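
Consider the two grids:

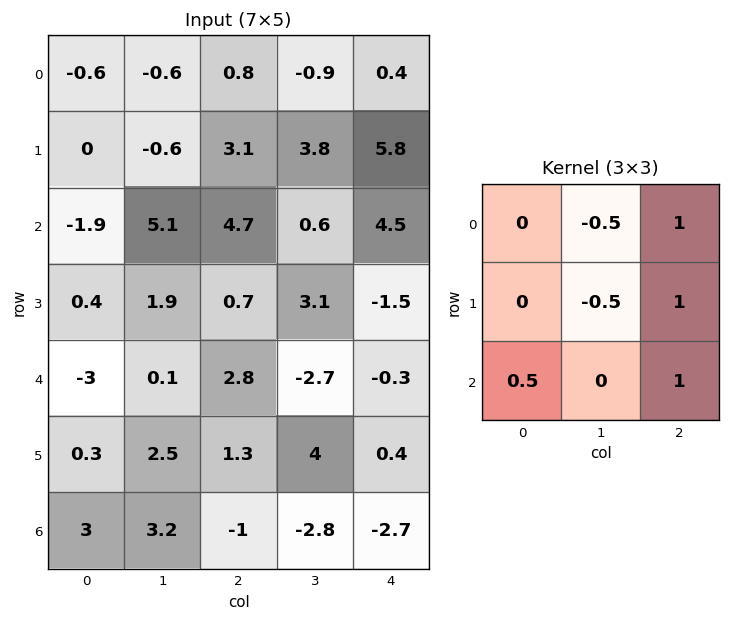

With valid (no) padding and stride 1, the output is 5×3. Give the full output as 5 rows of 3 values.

Output[0,0]: The receptive field on the input at this output position is [-0.6 -0.6 0.8 / 0 -0.6 3.1 / -1.9 5.1 4.7]. Elementwise product with the kernel and sum: -0.6·-0.5 + 0.8·1 + -0.6·-0.5 + 3.1·1 + -1.9·0.5 + 4.7·1.

8.25 4.1 11.6
6.45 4.55 6.95
3.2 -1.65 2.25
3.95 3.9 -0.95
3.3 -1.95 -3.75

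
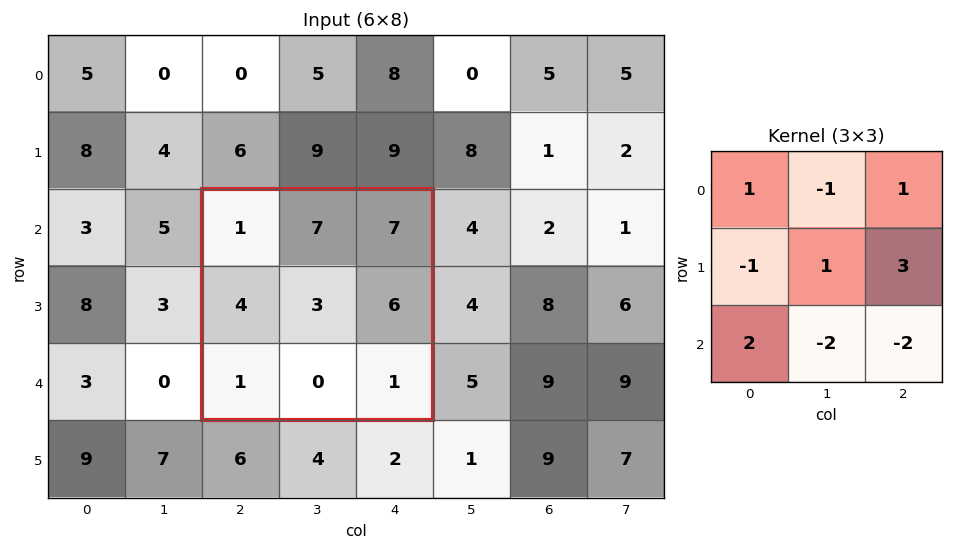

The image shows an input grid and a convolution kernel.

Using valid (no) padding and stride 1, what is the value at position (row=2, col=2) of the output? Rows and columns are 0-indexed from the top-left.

The receptive field on the input at this output position is [1 7 7 / 4 3 6 / 1 0 1]. Elementwise product with the kernel and sum: 1·1 + 7·-1 + 7·1 + 4·-1 + 3·1 + 6·3 + 1·2 + 0·-2 + 1·-2.

18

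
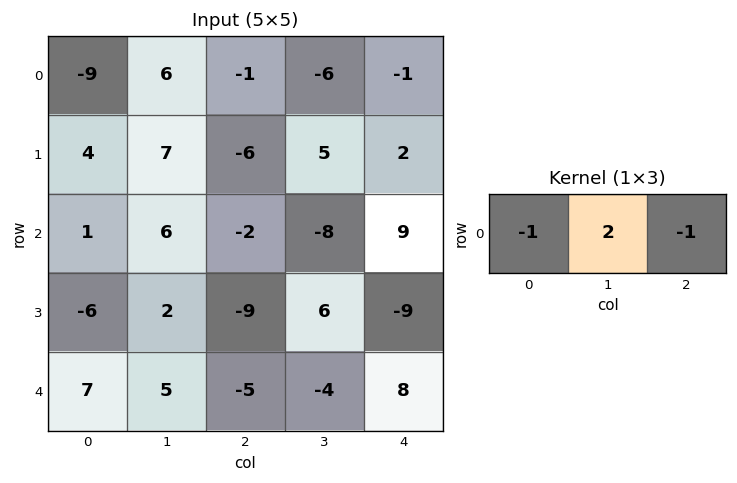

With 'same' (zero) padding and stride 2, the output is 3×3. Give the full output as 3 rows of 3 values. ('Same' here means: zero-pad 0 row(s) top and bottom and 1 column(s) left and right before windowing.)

-24 -2 4
-4 -2 26
9 -11 20

Output[0,0]: The receptive field on the zero-padded input at this output position is [0 -9 6]. Elementwise product with the kernel and sum: 0·-1 + -9·2 + 6·-1.
Output[0,1]: The receptive field on the zero-padded input at this output position is [6 -1 -6]. Elementwise product with the kernel and sum: 6·-1 + -1·2 + -6·-1.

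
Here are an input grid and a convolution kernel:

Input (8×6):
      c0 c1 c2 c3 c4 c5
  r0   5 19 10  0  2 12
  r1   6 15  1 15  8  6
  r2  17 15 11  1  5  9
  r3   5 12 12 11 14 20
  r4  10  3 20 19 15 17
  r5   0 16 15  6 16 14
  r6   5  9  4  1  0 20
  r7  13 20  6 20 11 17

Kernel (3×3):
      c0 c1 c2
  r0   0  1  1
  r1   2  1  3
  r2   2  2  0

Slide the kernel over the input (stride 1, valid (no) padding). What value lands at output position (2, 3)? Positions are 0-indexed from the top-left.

178

The receptive field on the input at this output position is [1 5 9 / 11 14 20 / 19 15 17]. Elementwise product with the kernel and sum: 5·1 + 9·1 + 11·2 + 14·1 + 20·3 + 19·2 + 15·2.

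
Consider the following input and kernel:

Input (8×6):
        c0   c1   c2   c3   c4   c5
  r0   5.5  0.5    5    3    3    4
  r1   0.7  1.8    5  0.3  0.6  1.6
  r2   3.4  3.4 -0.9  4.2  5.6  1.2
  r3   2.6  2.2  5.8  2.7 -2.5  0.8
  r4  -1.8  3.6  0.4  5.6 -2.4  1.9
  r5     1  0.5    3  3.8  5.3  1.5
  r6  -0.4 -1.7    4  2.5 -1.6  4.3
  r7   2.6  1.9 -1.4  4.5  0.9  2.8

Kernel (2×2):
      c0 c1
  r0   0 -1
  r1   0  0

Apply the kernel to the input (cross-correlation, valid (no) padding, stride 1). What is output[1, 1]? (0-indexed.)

The receptive field on the input at this output position is [1.8 5 / 3.4 -0.9]. Elementwise product with the kernel and sum: 5·-1.

-5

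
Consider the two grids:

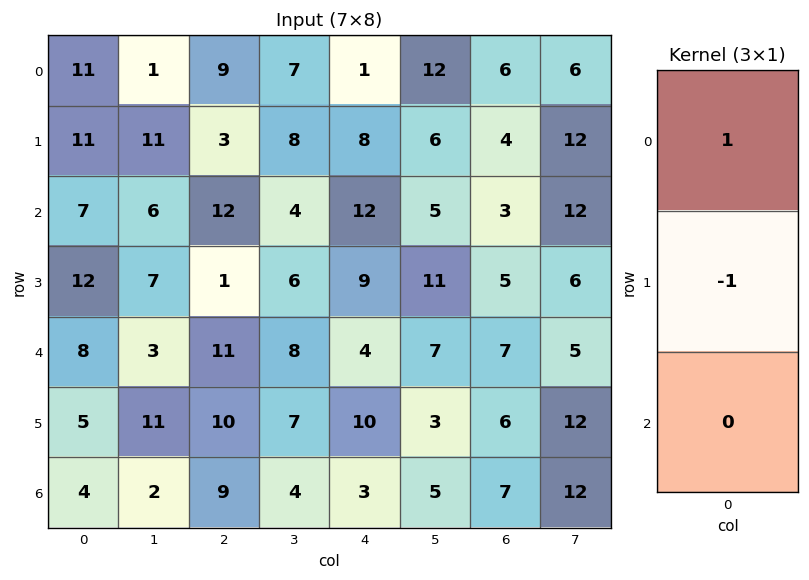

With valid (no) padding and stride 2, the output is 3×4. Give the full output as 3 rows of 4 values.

0 6 -7 2
-5 11 3 -2
3 1 -6 1

Output[0,0]: The receptive field on the input at this output position is [11 / 11 / 7]. Elementwise product with the kernel and sum: 11·1 + 11·-1.
Output[0,1]: The receptive field on the input at this output position is [9 / 3 / 12]. Elementwise product with the kernel and sum: 9·1 + 3·-1.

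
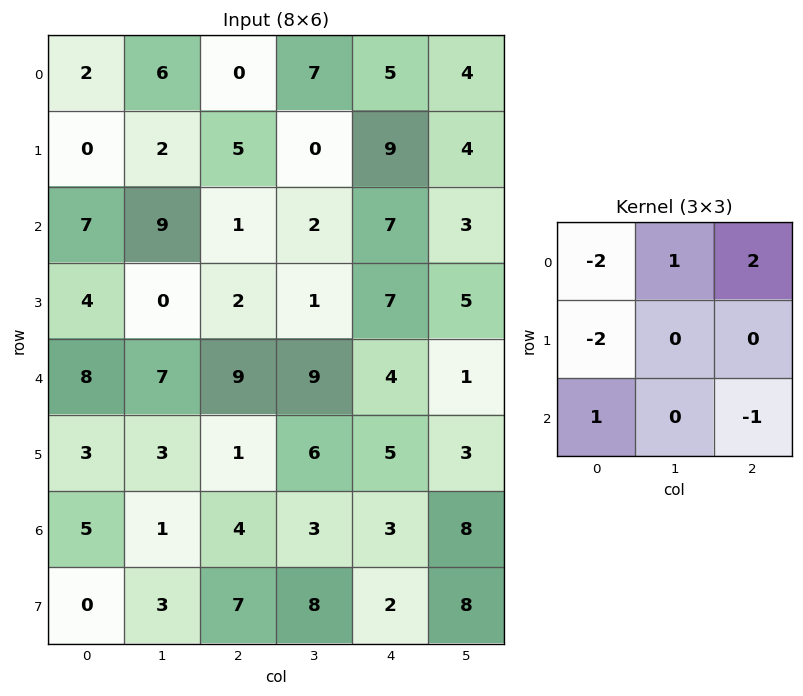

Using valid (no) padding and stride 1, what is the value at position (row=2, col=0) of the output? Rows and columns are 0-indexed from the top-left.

The receptive field on the input at this output position is [7 9 1 / 4 0 2 / 8 7 9]. Elementwise product with the kernel and sum: 7·-2 + 9·1 + 1·2 + 4·-2 + 8·1 + 9·-1.

-12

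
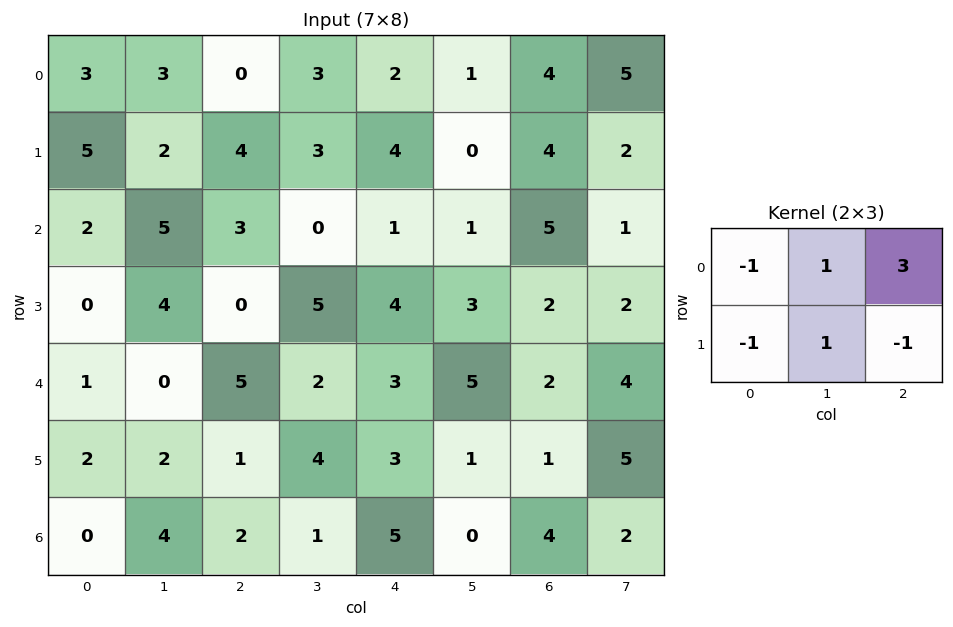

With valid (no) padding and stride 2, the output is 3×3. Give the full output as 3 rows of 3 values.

-7 4 3
16 1 12
13 6 5

Output[0,0]: The receptive field on the input at this output position is [3 3 0 / 5 2 4]. Elementwise product with the kernel and sum: 3·-1 + 3·1 + 0·3 + 5·-1 + 2·1 + 4·-1.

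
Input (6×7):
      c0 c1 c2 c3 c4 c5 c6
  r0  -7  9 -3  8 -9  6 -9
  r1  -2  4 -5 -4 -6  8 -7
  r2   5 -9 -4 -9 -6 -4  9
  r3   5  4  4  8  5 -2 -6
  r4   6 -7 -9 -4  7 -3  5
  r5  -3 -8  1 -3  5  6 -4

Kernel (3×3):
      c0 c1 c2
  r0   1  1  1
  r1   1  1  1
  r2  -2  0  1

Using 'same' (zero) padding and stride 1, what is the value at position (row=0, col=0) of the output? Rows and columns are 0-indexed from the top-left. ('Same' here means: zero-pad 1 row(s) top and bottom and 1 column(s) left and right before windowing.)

6

The receptive field on the zero-padded input at this output position is [0 0 0 / 0 -7 9 / 0 -2 4]. Elementwise product with the kernel and sum: 0·1 + 0·1 + 0·1 + 0·1 + -7·1 + 9·1 + 0·-2 + 4·1.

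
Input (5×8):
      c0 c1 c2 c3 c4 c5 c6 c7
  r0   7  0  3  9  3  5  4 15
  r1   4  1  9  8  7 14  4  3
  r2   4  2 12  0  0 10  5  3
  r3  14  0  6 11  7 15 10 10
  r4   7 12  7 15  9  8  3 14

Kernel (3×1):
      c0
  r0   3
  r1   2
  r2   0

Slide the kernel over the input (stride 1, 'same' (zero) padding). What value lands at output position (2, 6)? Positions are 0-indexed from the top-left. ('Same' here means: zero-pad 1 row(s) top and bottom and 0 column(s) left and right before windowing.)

22

The receptive field on the zero-padded input at this output position is [4 / 5 / 10]. Elementwise product with the kernel and sum: 4·3 + 5·2.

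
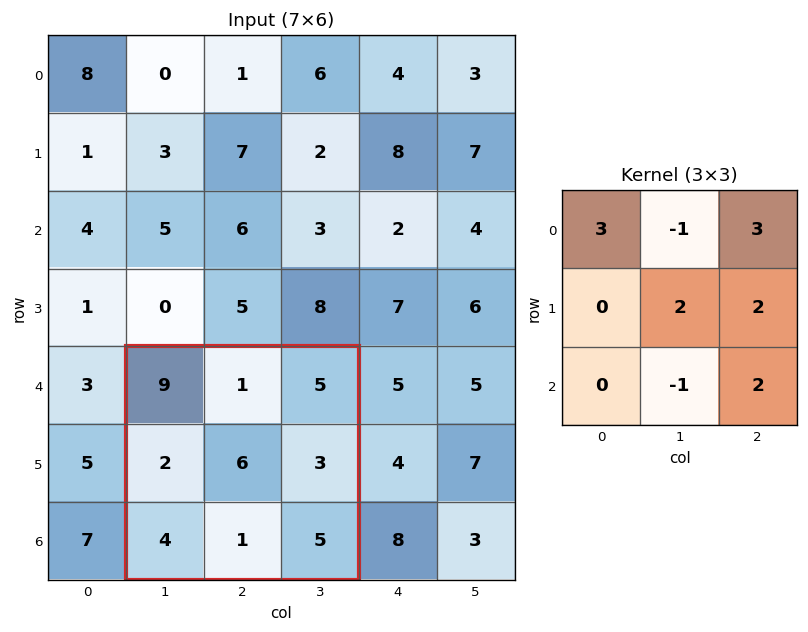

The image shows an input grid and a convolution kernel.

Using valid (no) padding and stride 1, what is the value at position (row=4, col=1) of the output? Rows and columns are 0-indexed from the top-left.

The receptive field on the input at this output position is [9 1 5 / 2 6 3 / 4 1 5]. Elementwise product with the kernel and sum: 9·3 + 1·-1 + 5·3 + 6·2 + 3·2 + 1·-1 + 5·2.

68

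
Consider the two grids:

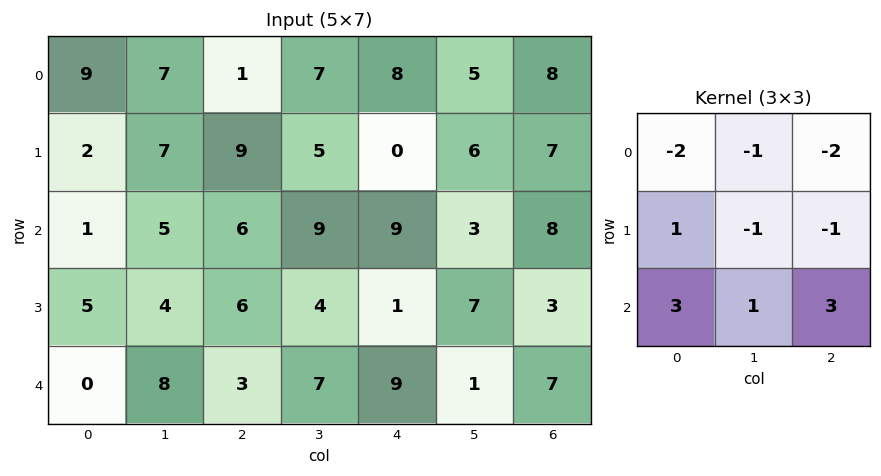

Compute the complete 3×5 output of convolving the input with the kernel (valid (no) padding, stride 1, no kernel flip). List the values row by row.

Output[0,0]: The receptive field on the input at this output position is [9 7 1 / 2 7 9 / 1 5 6]. Elementwise product with the kernel and sum: 9·-2 + 7·-1 + 1·-2 + 2·1 + 7·-1 + 9·-1 + 1·3 + 5·1 + 6·3.
Output[0,1]: The receptive field on the input at this output position is [7 1 7 / 7 9 5 / 5 6 9]. Elementwise product with the kernel and sum: 7·-2 + 1·-1 + 7·-2 + 7·1 + 9·-1 + 5·-1 + 5·3 + 6·1 + 9·3.

-15 12 33 12 4
-2 -13 -10 9 -3
-7 8 5 -4 3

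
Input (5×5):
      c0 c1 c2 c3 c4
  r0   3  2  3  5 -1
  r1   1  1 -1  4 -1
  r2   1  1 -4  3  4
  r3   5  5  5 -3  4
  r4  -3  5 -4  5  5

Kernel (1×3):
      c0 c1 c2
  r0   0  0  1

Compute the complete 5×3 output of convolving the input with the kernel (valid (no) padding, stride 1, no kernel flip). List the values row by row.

Output[0,0]: The receptive field on the input at this output position is [3 2 3]. Elementwise product with the kernel and sum: 3·1.

3 5 -1
-1 4 -1
-4 3 4
5 -3 4
-4 5 5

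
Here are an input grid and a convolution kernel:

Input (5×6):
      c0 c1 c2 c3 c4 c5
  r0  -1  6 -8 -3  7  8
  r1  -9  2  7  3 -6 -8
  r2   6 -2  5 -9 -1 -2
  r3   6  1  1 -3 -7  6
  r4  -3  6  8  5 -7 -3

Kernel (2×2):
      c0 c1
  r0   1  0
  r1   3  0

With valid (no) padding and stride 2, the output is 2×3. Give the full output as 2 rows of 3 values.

Output[0,0]: The receptive field on the input at this output position is [-1 6 / -9 2]. Elementwise product with the kernel and sum: -1·1 + -9·3.

-28 13 -11
24 8 -22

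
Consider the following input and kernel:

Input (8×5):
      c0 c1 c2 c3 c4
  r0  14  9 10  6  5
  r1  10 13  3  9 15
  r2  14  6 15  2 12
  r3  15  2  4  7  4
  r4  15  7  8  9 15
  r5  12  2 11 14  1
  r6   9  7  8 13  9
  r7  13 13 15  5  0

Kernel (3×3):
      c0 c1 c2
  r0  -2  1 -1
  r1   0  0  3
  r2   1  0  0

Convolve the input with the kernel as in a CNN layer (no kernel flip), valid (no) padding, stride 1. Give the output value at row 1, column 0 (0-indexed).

The receptive field on the input at this output position is [10 13 3 / 14 6 15 / 15 2 4]. Elementwise product with the kernel and sum: 10·-2 + 13·1 + 3·-1 + 15·3 + 15·1.

50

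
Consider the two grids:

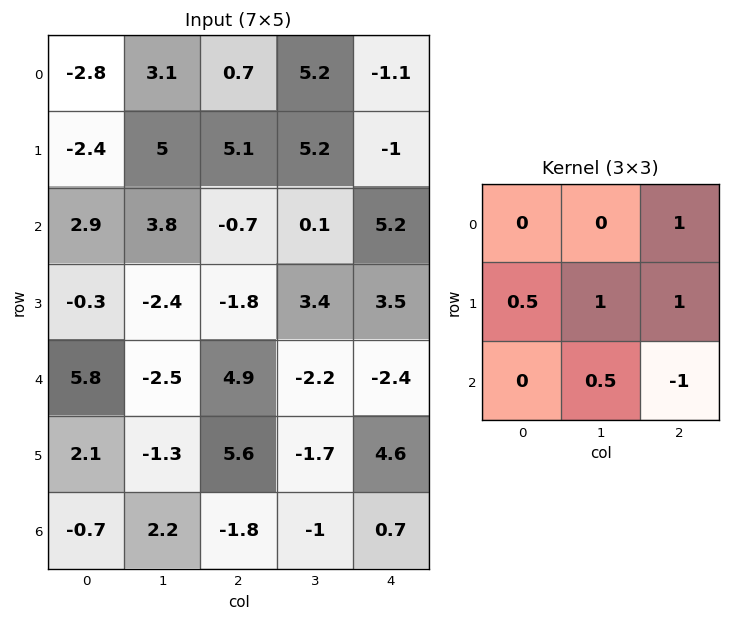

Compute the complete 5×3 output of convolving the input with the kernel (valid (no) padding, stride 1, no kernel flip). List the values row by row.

12.2 17.55 0.5
10.25 2.2 2.15
-11.2 5.15 12.5
-2.75 9.35 -4.1
13.15 1.15 2.1

Output[0,0]: The receptive field on the input at this output position is [-2.8 3.1 0.7 / -2.4 5 5.1 / 2.9 3.8 -0.7]. Elementwise product with the kernel and sum: 0.7·1 + -2.4·0.5 + 5·1 + 5.1·1 + 3.8·0.5 + -0.7·-1.
Output[0,1]: The receptive field on the input at this output position is [3.1 0.7 5.2 / 5 5.1 5.2 / 3.8 -0.7 0.1]. Elementwise product with the kernel and sum: 5.2·1 + 5·0.5 + 5.1·1 + 5.2·1 + -0.7·0.5 + 0.1·-1.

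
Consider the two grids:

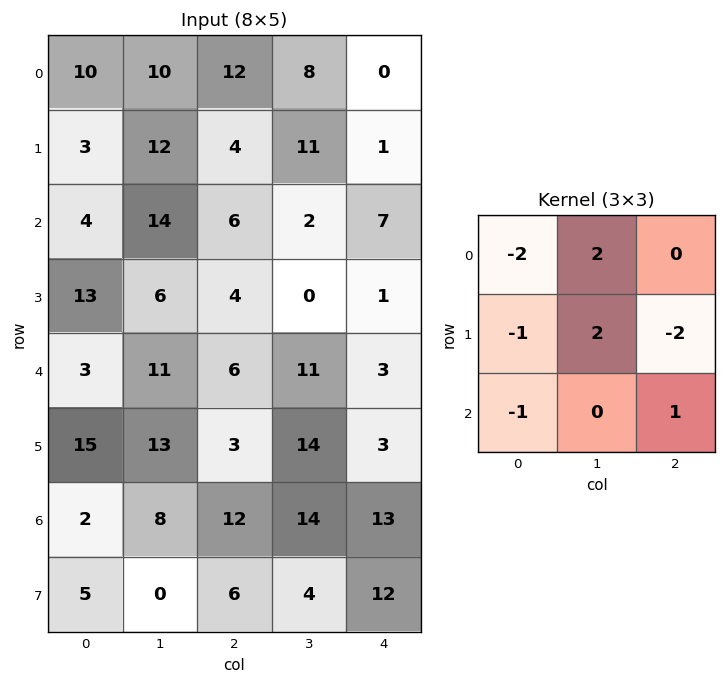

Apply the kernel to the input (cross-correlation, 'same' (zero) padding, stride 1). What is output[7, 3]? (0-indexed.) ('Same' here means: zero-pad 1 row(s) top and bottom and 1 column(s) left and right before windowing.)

-18

The receptive field on the zero-padded input at this output position is [12 14 13 / 6 4 12 / 0 0 0]. Elementwise product with the kernel and sum: 12·-2 + 14·2 + 6·-1 + 4·2 + 12·-2 + 0·-1 + 0·1.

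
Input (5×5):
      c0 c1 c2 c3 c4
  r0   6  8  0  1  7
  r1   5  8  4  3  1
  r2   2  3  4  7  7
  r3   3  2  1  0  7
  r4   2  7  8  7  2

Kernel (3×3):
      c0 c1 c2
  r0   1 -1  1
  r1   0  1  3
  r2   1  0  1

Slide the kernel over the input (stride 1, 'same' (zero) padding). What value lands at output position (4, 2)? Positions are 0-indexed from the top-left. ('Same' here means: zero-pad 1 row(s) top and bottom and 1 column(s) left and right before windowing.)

The receptive field on the zero-padded input at this output position is [2 1 0 / 7 8 7 / 0 0 0]. Elementwise product with the kernel and sum: 2·1 + 1·-1 + 0·1 + 8·1 + 7·3 + 0·1 + 0·1.

30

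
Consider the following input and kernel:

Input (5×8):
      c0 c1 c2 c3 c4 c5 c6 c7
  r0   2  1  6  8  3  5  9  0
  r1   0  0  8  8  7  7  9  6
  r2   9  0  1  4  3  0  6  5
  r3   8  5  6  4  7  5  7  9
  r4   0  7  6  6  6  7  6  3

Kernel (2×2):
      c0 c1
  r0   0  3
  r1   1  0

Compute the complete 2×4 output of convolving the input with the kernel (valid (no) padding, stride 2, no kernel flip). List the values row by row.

Output[0,0]: The receptive field on the input at this output position is [2 1 / 0 0]. Elementwise product with the kernel and sum: 1·3 + 0·1.

3 32 22 9
8 18 7 22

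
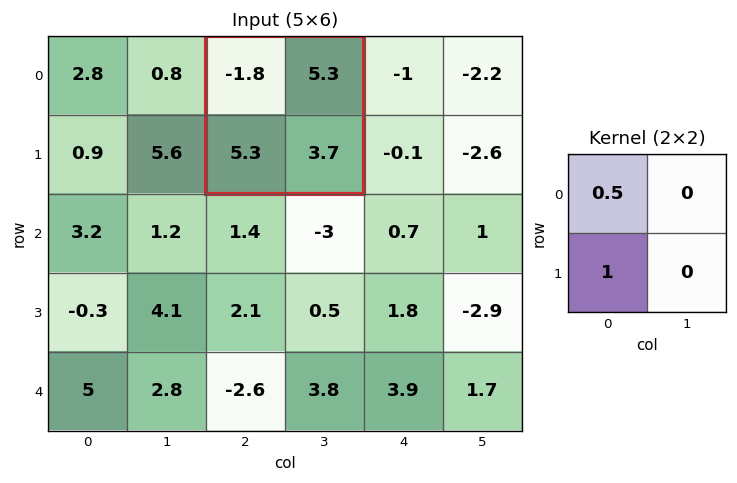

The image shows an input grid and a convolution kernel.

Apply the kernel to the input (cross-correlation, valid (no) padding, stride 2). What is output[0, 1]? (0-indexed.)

4.4

The receptive field on the input at this output position is [-1.8 5.3 / 5.3 3.7]. Elementwise product with the kernel and sum: -1.8·0.5 + 5.3·1.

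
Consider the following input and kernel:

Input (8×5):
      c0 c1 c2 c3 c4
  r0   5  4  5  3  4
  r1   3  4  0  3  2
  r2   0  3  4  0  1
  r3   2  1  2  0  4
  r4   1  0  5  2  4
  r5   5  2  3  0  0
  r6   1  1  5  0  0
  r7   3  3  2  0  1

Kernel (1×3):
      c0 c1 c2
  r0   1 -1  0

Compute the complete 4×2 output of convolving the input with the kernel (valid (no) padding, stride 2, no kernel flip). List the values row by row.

1 2
-3 4
1 3
0 5

Output[0,0]: The receptive field on the input at this output position is [5 4 5]. Elementwise product with the kernel and sum: 5·1 + 4·-1.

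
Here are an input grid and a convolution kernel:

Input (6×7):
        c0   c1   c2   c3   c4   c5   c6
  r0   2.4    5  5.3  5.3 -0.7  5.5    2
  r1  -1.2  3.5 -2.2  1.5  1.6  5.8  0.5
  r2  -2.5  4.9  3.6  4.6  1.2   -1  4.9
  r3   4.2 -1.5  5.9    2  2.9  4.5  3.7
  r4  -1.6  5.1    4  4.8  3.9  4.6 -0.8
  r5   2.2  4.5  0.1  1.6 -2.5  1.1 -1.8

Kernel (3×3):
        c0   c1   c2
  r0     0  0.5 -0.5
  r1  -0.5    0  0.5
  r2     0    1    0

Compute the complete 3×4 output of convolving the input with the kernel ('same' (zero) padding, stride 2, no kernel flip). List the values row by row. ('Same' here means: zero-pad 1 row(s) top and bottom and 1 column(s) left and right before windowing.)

Output[0,0]: The receptive field on the zero-padded input at this output position is [0 0 0 / 0 2.4 5 / 0 -1.2 3.5]. Elementwise product with the kernel and sum: 0·0.5 + 0·-0.5 + 0·-0.5 + 5·0.5 + -1.2·1.

1.3 -2.05 1.7 -2.25
4.3 3.9 -2 4.45
7.6 1.9 -3.4 -2.25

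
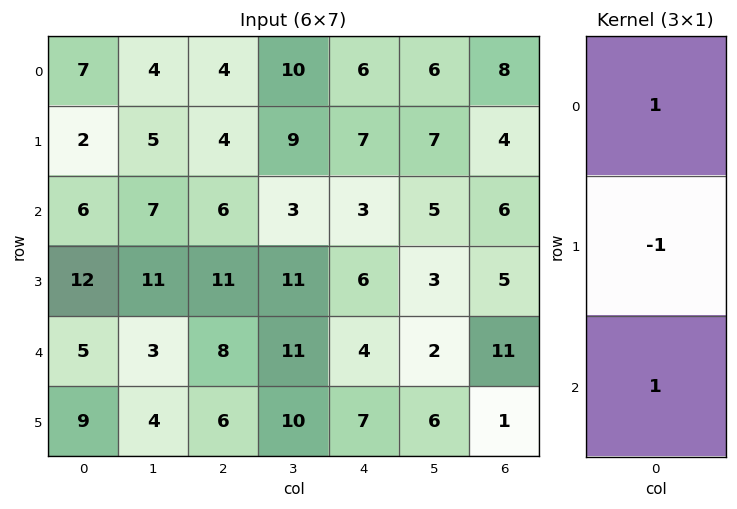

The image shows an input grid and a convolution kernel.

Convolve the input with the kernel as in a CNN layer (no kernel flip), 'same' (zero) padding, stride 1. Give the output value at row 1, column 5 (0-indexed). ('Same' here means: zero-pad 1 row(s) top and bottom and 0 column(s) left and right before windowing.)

4

The receptive field on the zero-padded input at this output position is [6 / 7 / 5]. Elementwise product with the kernel and sum: 6·1 + 7·-1 + 5·1.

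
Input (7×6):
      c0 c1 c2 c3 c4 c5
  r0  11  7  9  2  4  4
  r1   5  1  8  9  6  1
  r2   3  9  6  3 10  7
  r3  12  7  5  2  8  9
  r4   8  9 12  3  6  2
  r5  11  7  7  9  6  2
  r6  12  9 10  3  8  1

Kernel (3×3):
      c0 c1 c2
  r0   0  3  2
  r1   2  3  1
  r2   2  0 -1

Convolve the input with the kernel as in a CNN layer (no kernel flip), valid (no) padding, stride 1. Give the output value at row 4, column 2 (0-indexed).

The receptive field on the input at this output position is [12 3 6 / 7 9 6 / 10 3 8]. Elementwise product with the kernel and sum: 3·3 + 6·2 + 7·2 + 9·3 + 6·1 + 10·2 + 8·-1.

80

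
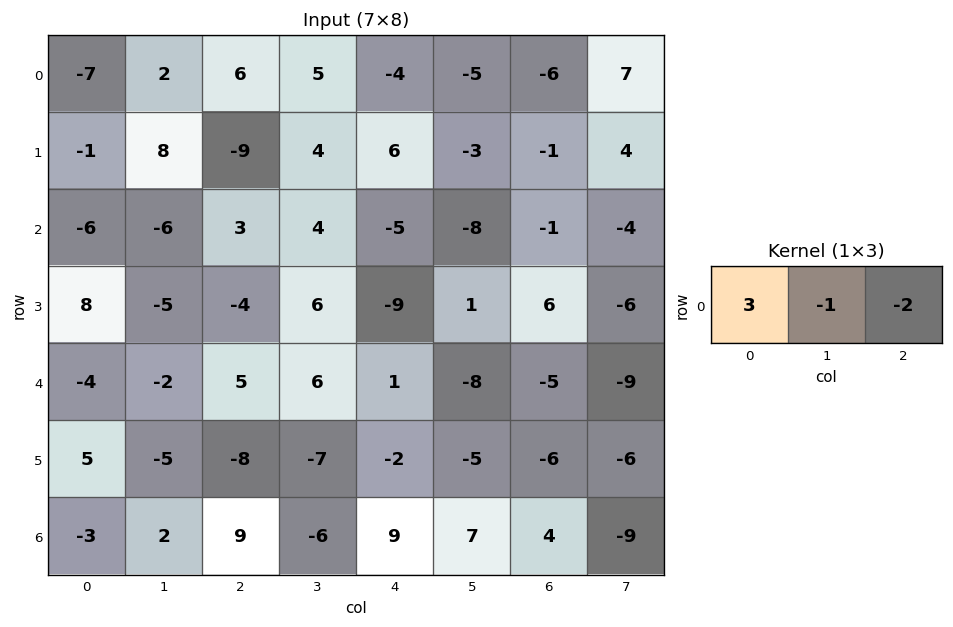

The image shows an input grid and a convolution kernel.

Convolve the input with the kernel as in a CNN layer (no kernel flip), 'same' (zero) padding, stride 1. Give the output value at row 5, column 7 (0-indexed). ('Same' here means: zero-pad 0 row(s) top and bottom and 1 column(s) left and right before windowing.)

The receptive field on the zero-padded input at this output position is [-6 -6 0]. Elementwise product with the kernel and sum: -6·3 + -6·-1 + 0·-2.

-12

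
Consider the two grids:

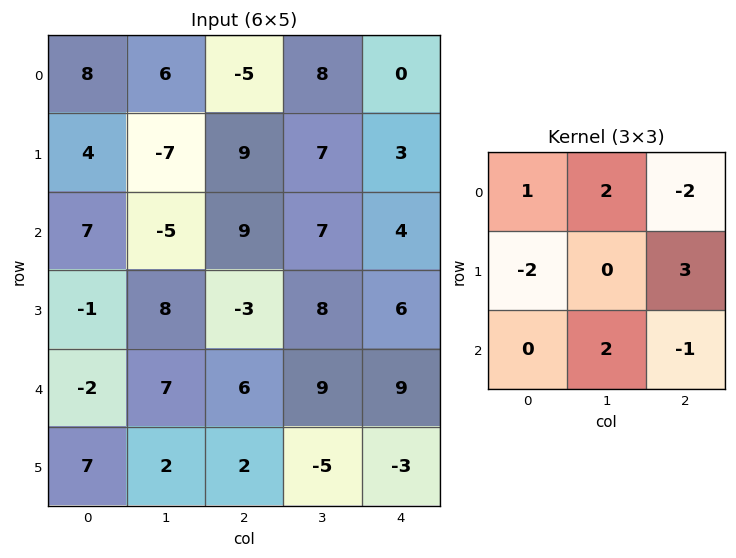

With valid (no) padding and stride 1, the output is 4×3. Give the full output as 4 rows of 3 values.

Output[0,0]: The receptive field on the input at this output position is [8 6 -5 / 4 -7 9 / 7 -5 9]. Elementwise product with the kernel and sum: 8·1 + 6·2 + -5·-2 + 4·-2 + 9·3 + -5·2 + 9·-1.

30 26 12
4 14 21
-20 10 48
45 8 9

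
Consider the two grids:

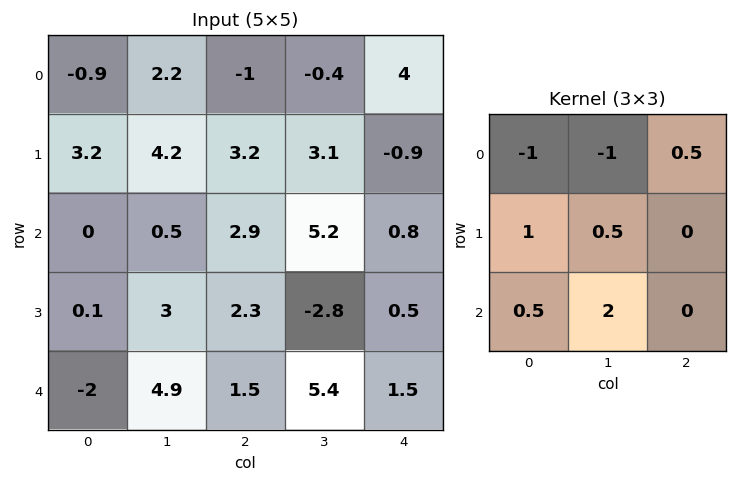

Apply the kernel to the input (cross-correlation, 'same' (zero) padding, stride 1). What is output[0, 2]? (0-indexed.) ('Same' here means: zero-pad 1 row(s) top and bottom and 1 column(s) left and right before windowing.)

10.2

The receptive field on the zero-padded input at this output position is [0 0 0 / 2.2 -1 -0.4 / 4.2 3.2 3.1]. Elementwise product with the kernel and sum: 0·-1 + 0·-1 + 0·0.5 + 2.2·1 + -1·0.5 + 4.2·0.5 + 3.2·2.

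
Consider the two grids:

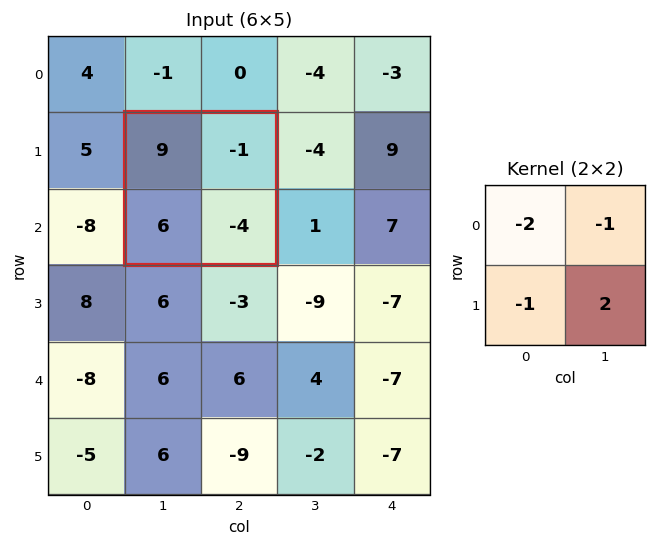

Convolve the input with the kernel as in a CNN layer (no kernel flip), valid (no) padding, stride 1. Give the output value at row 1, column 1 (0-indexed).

-31

The receptive field on the input at this output position is [9 -1 / 6 -4]. Elementwise product with the kernel and sum: 9·-2 + -1·-1 + 6·-1 + -4·2.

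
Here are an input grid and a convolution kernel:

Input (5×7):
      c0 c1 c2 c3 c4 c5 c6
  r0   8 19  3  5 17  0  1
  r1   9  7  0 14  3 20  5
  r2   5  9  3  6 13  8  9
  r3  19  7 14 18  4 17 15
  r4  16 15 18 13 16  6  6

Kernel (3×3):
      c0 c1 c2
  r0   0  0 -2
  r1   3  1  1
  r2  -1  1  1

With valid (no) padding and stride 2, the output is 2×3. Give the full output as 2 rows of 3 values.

35 -1 36
89 49 22

Output[0,0]: The receptive field on the input at this output position is [8 19 3 / 9 7 0 / 5 9 3]. Elementwise product with the kernel and sum: 3·-2 + 9·3 + 7·1 + 0·1 + 5·-1 + 9·1 + 3·1.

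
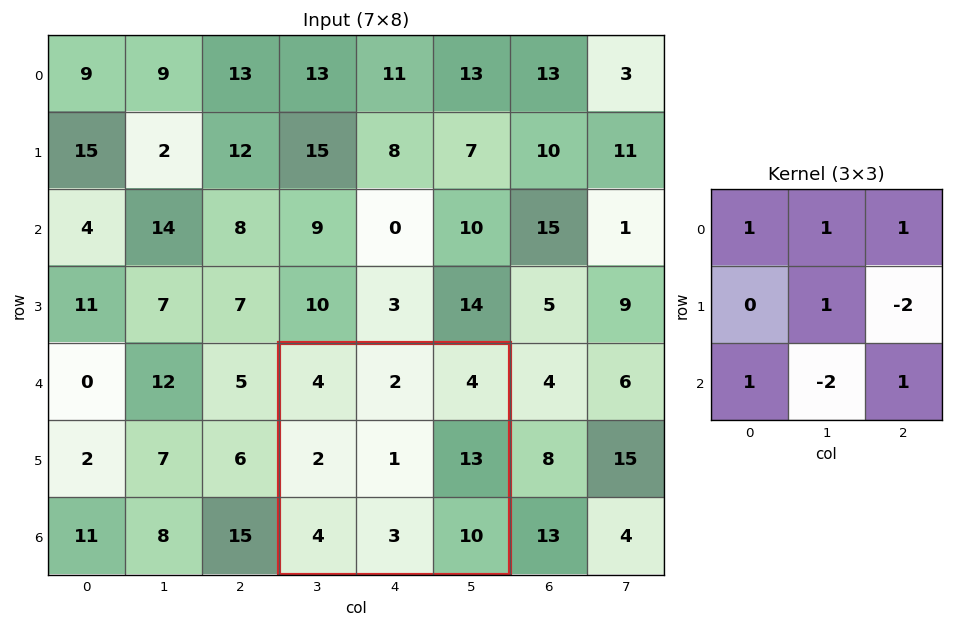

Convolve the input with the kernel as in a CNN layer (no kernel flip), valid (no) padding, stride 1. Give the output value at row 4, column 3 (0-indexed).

-7

The receptive field on the input at this output position is [4 2 4 / 2 1 13 / 4 3 10]. Elementwise product with the kernel and sum: 4·1 + 2·1 + 4·1 + 1·1 + 13·-2 + 4·1 + 3·-2 + 10·1.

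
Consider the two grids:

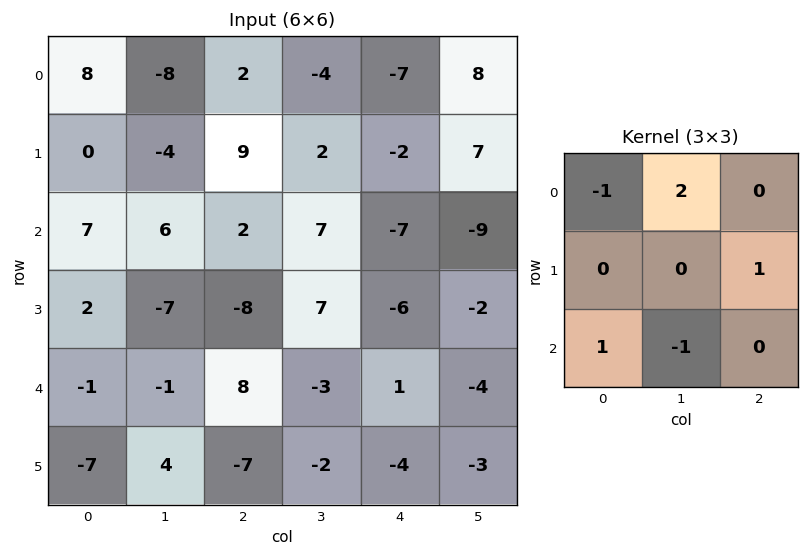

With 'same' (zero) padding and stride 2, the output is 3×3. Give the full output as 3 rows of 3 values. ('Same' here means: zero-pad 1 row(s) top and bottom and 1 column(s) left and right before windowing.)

-8 -17 12
4 30 -2
10 -1 -21

Output[0,0]: The receptive field on the zero-padded input at this output position is [0 0 0 / 0 8 -8 / 0 0 -4]. Elementwise product with the kernel and sum: 0·-1 + 0·2 + -8·1 + 0·1 + 0·-1.
Output[0,1]: The receptive field on the zero-padded input at this output position is [0 0 0 / -8 2 -4 / -4 9 2]. Elementwise product with the kernel and sum: 0·-1 + 0·2 + -4·1 + -4·1 + 9·-1.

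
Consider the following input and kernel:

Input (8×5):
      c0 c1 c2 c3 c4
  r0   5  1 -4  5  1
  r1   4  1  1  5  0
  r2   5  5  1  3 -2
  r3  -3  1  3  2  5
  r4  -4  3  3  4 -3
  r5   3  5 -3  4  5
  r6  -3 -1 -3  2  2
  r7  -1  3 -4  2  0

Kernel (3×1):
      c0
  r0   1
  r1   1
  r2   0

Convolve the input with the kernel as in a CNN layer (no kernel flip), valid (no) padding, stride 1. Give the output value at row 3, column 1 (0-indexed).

The receptive field on the input at this output position is [1 / 3 / 5]. Elementwise product with the kernel and sum: 1·1 + 3·1.

4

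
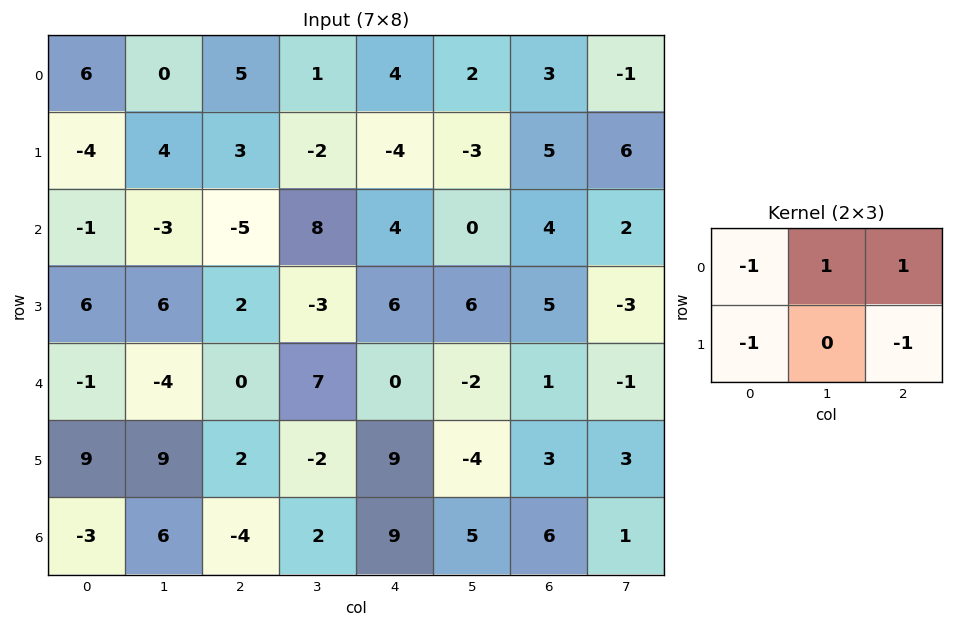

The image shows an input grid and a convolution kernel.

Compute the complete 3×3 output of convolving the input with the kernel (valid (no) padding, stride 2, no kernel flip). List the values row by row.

Output[0,0]: The receptive field on the input at this output position is [6 0 5 / -4 4 3]. Elementwise product with the kernel and sum: 6·-1 + 0·1 + 5·1 + -4·-1 + 3·-1.

0 1 0
-15 9 -11
-14 -4 -13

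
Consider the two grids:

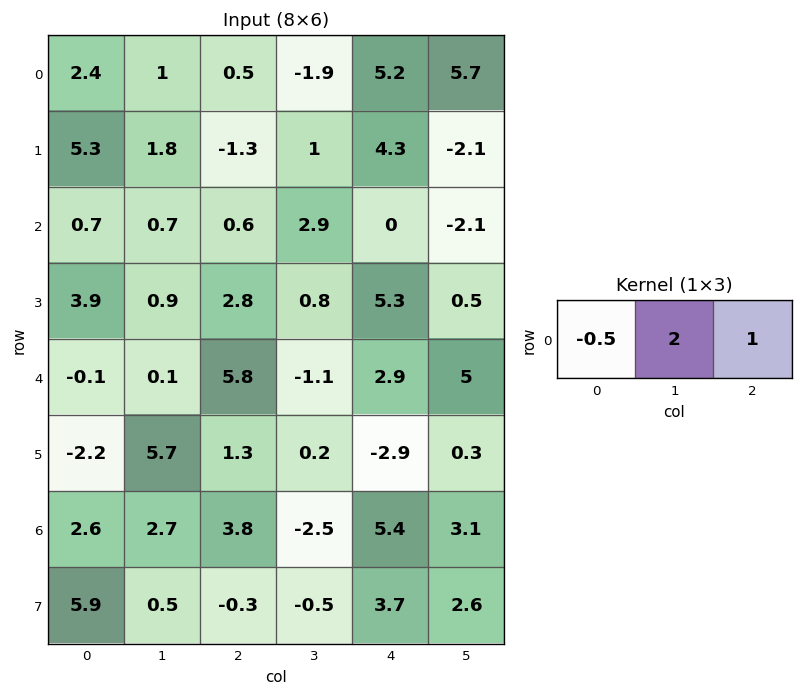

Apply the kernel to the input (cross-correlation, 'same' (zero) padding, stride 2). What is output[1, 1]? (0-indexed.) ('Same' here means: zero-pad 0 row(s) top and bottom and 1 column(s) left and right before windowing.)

The receptive field on the zero-padded input at this output position is [0.7 0.6 2.9]. Elementwise product with the kernel and sum: 0.7·-0.5 + 0.6·2 + 2.9·1.

3.75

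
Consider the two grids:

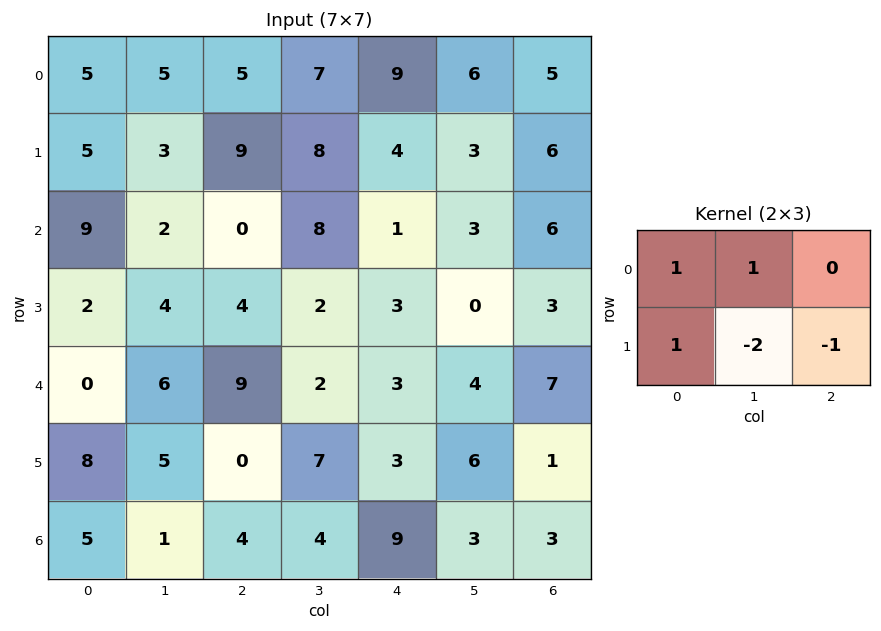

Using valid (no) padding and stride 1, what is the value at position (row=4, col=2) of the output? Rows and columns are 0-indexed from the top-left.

The receptive field on the input at this output position is [9 2 3 / 0 7 3]. Elementwise product with the kernel and sum: 9·1 + 2·1 + 0·1 + 7·-2 + 3·-1.

-6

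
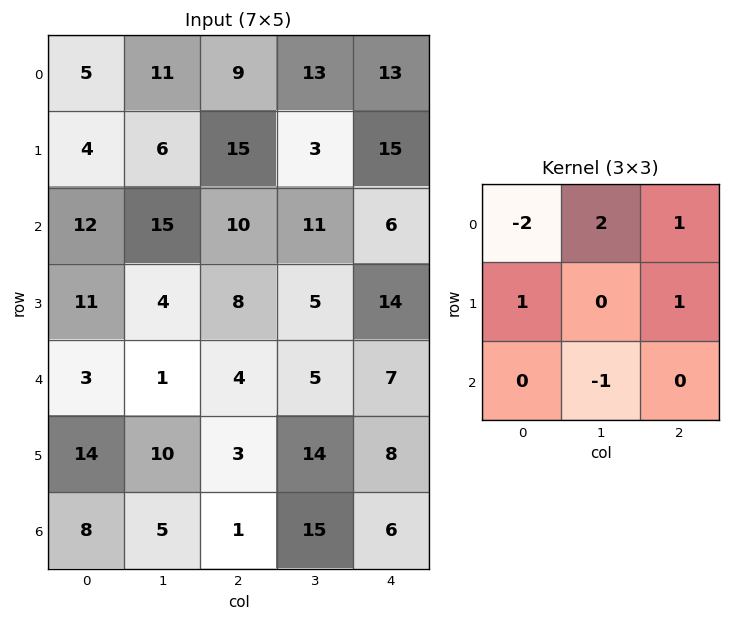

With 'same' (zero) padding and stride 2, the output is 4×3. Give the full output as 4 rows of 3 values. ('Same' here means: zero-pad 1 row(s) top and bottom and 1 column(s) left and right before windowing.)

Output[0,0]: The receptive field on the zero-padded input at this output position is [0 0 0 / 0 5 11 / 0 4 6]. Elementwise product with the kernel and sum: 0·-2 + 0·2 + 0·1 + 0·1 + 11·1 + 4·-1.

7 9 -2
18 39 21
13 16 15
43 20 3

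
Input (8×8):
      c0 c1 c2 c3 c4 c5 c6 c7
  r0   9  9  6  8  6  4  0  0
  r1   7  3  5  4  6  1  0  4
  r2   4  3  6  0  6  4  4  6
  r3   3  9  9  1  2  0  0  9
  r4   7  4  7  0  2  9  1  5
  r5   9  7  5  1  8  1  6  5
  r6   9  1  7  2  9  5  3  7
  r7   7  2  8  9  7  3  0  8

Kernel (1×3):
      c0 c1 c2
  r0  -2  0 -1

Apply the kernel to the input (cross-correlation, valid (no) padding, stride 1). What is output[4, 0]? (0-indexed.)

The receptive field on the input at this output position is [7 4 7]. Elementwise product with the kernel and sum: 7·-2 + 7·-1.

-21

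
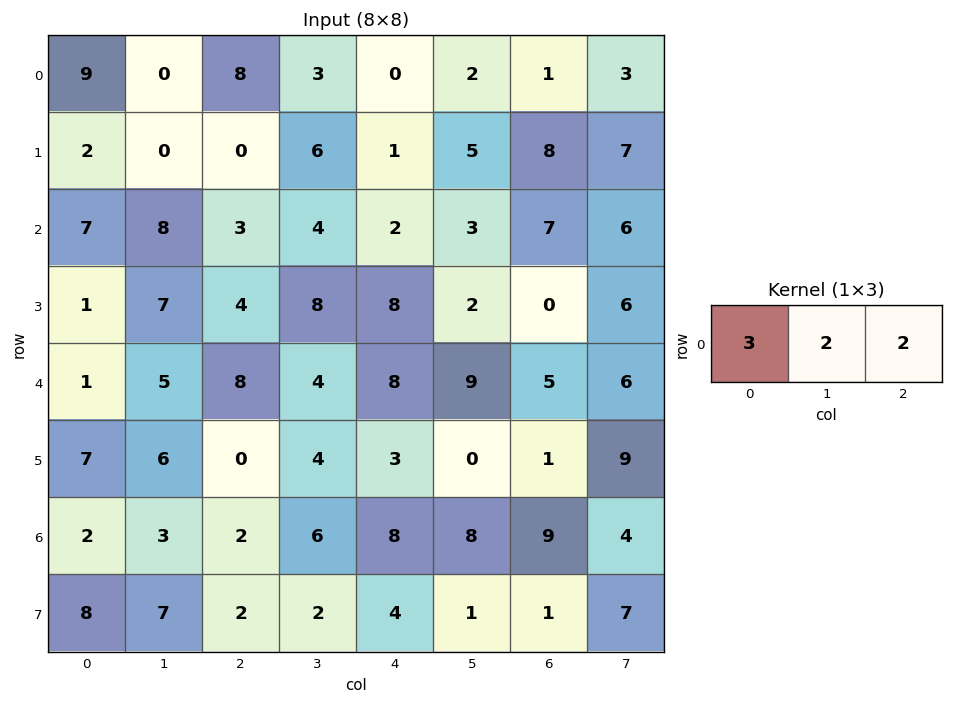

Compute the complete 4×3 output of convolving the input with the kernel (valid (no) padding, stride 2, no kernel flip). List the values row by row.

Output[0,0]: The receptive field on the input at this output position is [9 0 8]. Elementwise product with the kernel and sum: 9·3 + 0·2 + 8·2.

43 30 6
43 21 26
29 48 52
16 34 58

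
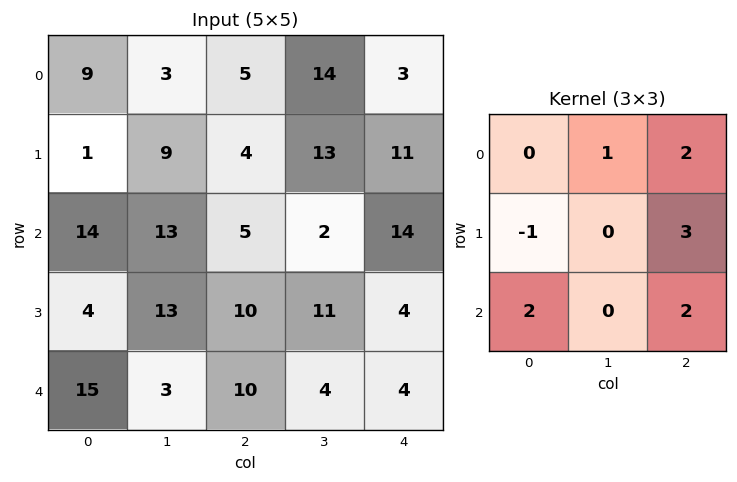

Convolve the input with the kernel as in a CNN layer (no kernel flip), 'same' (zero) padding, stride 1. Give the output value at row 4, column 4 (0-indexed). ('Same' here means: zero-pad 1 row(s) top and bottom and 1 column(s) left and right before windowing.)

The receptive field on the zero-padded input at this output position is [11 4 0 / 4 4 0 / 0 0 0]. Elementwise product with the kernel and sum: 4·1 + 0·2 + 4·-1 + 0·3 + 0·2 + 0·2.

0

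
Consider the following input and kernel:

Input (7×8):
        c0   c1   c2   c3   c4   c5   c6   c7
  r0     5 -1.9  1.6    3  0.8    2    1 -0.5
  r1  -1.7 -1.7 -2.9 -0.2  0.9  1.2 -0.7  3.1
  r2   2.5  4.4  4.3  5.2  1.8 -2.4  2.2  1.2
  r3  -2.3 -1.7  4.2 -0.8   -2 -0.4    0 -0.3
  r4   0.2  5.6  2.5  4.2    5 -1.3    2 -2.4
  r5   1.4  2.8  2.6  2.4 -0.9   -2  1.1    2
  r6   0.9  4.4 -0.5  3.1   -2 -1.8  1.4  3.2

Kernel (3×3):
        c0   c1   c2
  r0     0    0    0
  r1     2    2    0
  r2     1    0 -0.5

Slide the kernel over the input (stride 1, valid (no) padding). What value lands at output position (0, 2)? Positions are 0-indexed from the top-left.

The receptive field on the input at this output position is [1.6 3 0.8 / -2.9 -0.2 0.9 / 4.3 5.2 1.8]. Elementwise product with the kernel and sum: -2.9·2 + -0.2·2 + 4.3·1 + 1.8·-0.5.

-2.8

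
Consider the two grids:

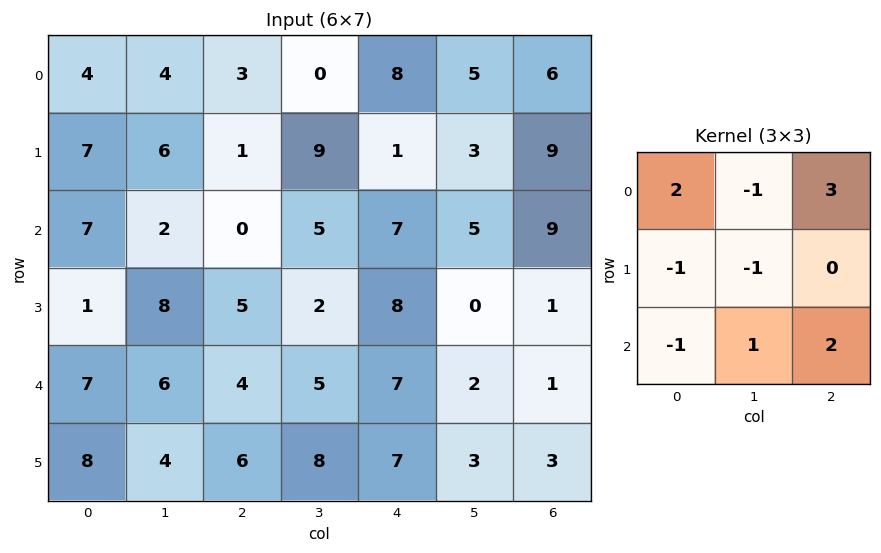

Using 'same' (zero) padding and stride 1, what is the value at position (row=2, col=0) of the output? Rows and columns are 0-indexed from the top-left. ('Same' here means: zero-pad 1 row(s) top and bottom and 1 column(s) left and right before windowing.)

21

The receptive field on the zero-padded input at this output position is [0 7 6 / 0 7 2 / 0 1 8]. Elementwise product with the kernel and sum: 0·2 + 7·-1 + 6·3 + 0·-1 + 7·-1 + 0·-1 + 1·1 + 8·2.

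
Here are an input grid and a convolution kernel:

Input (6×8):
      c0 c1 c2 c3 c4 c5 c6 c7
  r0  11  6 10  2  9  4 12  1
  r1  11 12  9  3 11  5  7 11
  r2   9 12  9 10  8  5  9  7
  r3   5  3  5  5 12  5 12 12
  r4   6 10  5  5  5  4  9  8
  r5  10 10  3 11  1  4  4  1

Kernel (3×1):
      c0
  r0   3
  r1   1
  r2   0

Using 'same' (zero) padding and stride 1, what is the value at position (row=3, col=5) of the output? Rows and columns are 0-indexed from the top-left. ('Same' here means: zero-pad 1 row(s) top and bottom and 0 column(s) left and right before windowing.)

20

The receptive field on the zero-padded input at this output position is [5 / 5 / 4]. Elementwise product with the kernel and sum: 5·3 + 5·1.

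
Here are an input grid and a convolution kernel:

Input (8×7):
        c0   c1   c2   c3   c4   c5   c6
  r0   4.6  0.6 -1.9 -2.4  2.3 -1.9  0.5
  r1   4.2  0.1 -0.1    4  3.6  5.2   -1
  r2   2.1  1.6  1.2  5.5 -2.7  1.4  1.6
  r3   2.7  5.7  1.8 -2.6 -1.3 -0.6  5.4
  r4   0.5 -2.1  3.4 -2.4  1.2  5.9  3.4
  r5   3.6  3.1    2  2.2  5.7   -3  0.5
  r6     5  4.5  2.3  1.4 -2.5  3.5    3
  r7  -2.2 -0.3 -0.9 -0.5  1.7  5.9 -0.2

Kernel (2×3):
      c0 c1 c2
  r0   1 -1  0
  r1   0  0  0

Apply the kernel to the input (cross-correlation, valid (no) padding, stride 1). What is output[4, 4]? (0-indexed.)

The receptive field on the input at this output position is [1.2 5.9 3.4 / 5.7 -3 0.5]. Elementwise product with the kernel and sum: 1.2·1 + 5.9·-1.

-4.7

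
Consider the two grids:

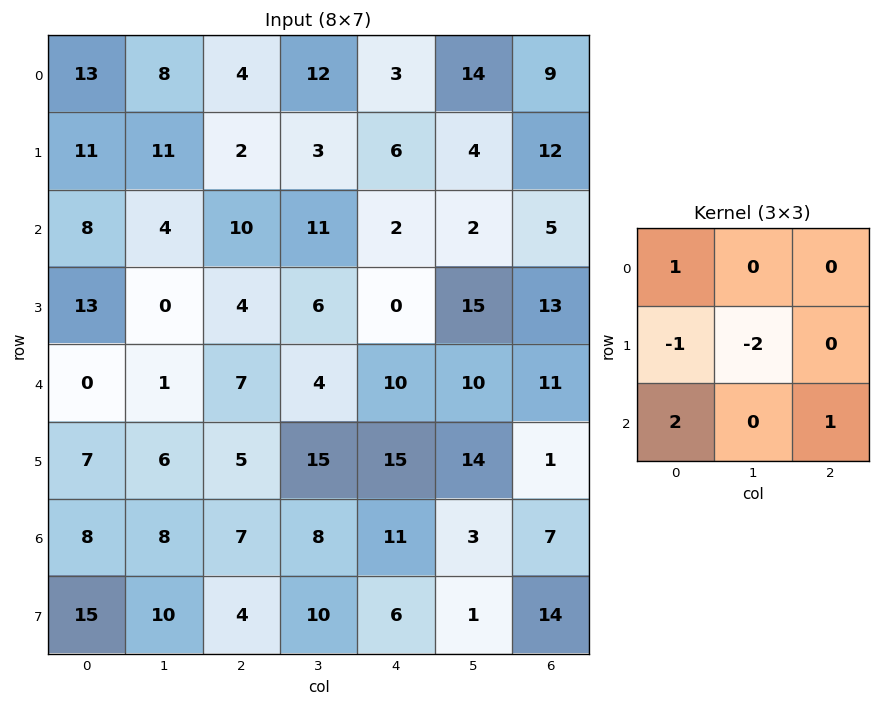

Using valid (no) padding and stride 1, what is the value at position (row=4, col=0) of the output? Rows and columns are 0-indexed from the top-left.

4

The receptive field on the input at this output position is [0 1 7 / 7 6 5 / 8 8 7]. Elementwise product with the kernel and sum: 0·1 + 7·-1 + 6·-2 + 8·2 + 7·1.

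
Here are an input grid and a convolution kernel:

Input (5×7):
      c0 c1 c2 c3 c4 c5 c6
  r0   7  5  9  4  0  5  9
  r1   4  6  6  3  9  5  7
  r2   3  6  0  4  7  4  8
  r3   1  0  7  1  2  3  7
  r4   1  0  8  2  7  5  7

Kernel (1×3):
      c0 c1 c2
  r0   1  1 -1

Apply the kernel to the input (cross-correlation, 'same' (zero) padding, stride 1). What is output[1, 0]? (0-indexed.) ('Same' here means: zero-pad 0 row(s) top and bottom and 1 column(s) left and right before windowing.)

The receptive field on the zero-padded input at this output position is [0 4 6]. Elementwise product with the kernel and sum: 0·1 + 4·1 + 6·-1.

-2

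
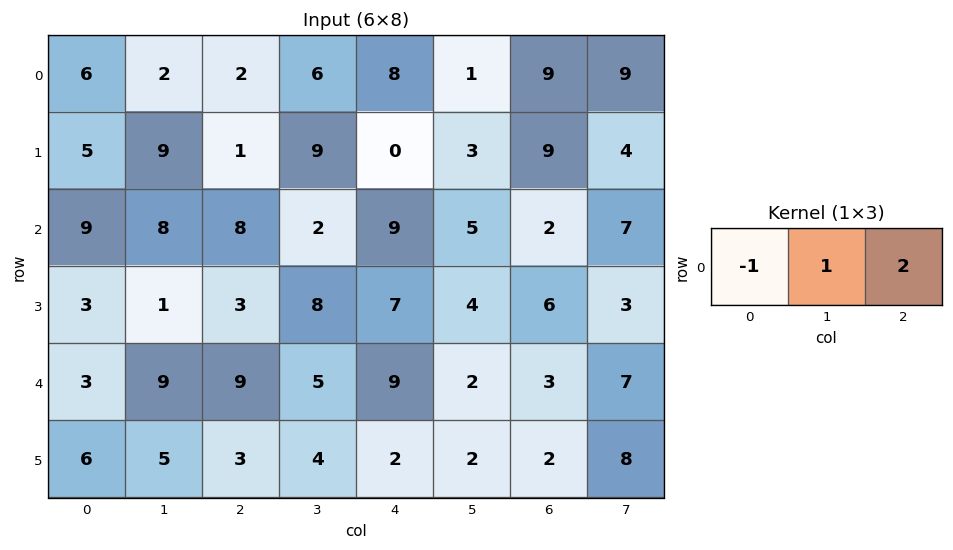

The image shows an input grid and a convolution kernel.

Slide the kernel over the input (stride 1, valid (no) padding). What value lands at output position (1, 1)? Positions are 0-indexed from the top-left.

10

The receptive field on the input at this output position is [9 1 9]. Elementwise product with the kernel and sum: 9·-1 + 1·1 + 9·2.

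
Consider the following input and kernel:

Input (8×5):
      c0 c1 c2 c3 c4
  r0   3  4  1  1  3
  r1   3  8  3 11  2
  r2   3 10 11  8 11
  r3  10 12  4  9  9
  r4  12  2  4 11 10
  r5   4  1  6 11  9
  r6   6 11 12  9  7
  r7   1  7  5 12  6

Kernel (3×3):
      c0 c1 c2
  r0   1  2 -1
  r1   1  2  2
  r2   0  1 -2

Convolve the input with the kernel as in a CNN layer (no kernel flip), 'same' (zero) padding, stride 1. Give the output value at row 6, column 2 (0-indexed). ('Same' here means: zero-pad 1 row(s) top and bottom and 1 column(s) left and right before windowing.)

36

The receptive field on the zero-padded input at this output position is [1 6 11 / 11 12 9 / 7 5 12]. Elementwise product with the kernel and sum: 1·1 + 6·2 + 11·-1 + 11·1 + 12·2 + 9·2 + 5·1 + 12·-2.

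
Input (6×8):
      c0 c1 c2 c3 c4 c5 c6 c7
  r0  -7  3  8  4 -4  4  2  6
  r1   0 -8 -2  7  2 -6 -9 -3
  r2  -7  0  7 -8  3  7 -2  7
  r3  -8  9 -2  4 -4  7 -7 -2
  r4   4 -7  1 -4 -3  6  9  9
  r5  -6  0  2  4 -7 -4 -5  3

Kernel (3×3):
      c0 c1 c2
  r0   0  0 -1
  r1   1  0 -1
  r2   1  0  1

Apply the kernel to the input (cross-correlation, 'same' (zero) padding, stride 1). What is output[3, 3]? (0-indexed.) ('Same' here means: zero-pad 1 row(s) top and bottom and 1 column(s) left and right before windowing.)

-3

The receptive field on the zero-padded input at this output position is [7 -8 3 / -2 4 -4 / 1 -4 -3]. Elementwise product with the kernel and sum: 3·-1 + -2·1 + -4·-1 + 1·1 + -3·1.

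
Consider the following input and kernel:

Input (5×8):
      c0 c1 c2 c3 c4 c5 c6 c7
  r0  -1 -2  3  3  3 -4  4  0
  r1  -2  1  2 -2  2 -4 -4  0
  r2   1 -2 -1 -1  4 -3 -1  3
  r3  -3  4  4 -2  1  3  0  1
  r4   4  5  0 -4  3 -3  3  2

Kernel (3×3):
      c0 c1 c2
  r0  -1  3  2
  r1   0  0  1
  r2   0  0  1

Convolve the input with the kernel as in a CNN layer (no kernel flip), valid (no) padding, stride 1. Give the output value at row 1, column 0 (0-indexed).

12

The receptive field on the input at this output position is [-2 1 2 / 1 -2 -1 / -3 4 4]. Elementwise product with the kernel and sum: -2·-1 + 1·3 + 2·2 + -1·1 + 4·1.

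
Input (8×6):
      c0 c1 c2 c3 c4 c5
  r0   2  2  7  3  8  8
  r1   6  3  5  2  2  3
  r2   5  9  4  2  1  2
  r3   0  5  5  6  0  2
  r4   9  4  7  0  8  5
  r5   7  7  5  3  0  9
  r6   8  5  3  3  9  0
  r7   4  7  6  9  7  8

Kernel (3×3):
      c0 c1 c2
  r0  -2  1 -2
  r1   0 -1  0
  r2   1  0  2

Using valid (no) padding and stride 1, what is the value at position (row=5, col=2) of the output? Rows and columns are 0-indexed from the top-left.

The receptive field on the input at this output position is [5 3 0 / 3 3 9 / 6 9 7]. Elementwise product with the kernel and sum: 5·-2 + 3·1 + 0·-2 + 3·-1 + 6·1 + 7·2.

10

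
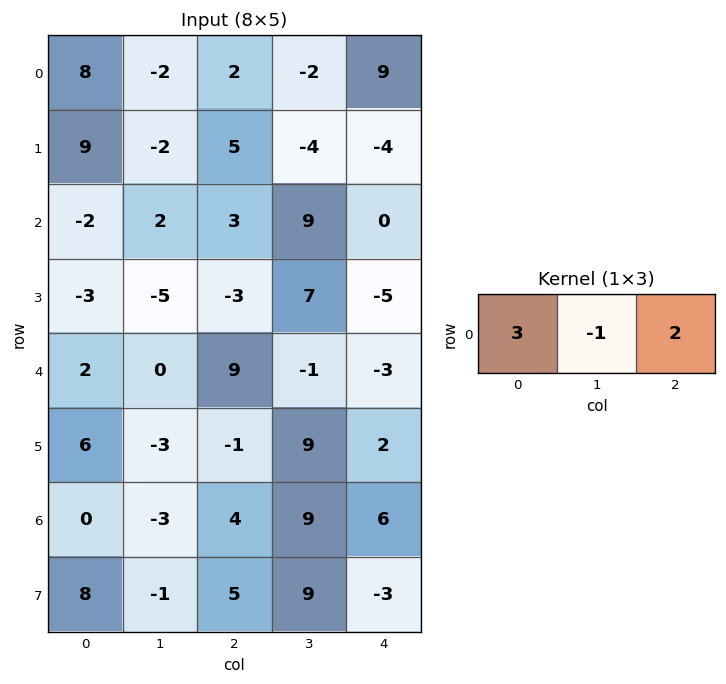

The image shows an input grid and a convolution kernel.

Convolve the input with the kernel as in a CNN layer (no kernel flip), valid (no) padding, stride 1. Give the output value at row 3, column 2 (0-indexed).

-26

The receptive field on the input at this output position is [-3 7 -5]. Elementwise product with the kernel and sum: -3·3 + 7·-1 + -5·2.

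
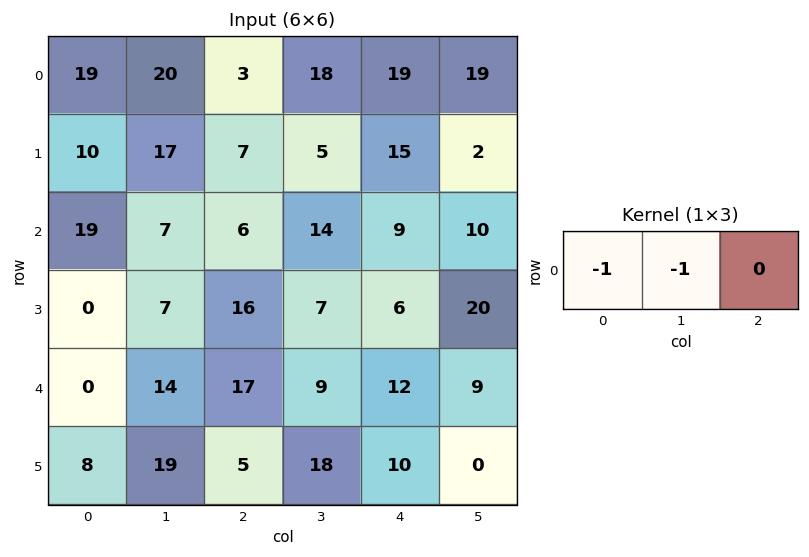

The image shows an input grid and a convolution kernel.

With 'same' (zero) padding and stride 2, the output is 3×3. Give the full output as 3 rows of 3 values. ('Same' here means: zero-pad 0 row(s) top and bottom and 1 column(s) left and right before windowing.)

Output[0,0]: The receptive field on the zero-padded input at this output position is [0 19 20]. Elementwise product with the kernel and sum: 0·-1 + 19·-1.

-19 -23 -37
-19 -13 -23
0 -31 -21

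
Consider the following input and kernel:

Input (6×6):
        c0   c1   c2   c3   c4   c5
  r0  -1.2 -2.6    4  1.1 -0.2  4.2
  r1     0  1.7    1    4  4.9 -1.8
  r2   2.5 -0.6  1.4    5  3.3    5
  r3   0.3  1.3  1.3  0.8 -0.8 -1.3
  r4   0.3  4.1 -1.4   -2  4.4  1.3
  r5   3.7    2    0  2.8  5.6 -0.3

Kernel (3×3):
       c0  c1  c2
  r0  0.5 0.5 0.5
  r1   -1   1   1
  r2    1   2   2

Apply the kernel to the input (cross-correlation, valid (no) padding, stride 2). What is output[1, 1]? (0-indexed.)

The receptive field on the input at this output position is [1.4 5 3.3 / 1.3 0.8 -0.8 / -1.4 -2 4.4]. Elementwise product with the kernel and sum: 1.4·0.5 + 5·0.5 + 3.3·0.5 + 1.3·-1 + 0.8·1 + -0.8·1 + -1.4·1 + -2·2 + 4.4·2.

6.95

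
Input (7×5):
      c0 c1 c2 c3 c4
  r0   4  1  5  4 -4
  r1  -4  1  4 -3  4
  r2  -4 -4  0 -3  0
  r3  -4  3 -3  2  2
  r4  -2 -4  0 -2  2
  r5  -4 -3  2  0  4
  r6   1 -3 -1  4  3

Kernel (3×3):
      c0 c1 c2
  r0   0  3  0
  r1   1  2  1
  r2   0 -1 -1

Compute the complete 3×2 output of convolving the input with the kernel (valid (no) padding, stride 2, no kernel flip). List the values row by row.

9 17
-9 -6
-16 -7

Output[0,0]: The receptive field on the input at this output position is [4 1 5 / -4 1 4 / -4 -4 0]. Elementwise product with the kernel and sum: 1·3 + -4·1 + 1·2 + 4·1 + -4·-1 + 0·-1.
Output[0,1]: The receptive field on the input at this output position is [5 4 -4 / 4 -3 4 / 0 -3 0]. Elementwise product with the kernel and sum: 4·3 + 4·1 + -3·2 + 4·1 + -3·-1 + 0·-1.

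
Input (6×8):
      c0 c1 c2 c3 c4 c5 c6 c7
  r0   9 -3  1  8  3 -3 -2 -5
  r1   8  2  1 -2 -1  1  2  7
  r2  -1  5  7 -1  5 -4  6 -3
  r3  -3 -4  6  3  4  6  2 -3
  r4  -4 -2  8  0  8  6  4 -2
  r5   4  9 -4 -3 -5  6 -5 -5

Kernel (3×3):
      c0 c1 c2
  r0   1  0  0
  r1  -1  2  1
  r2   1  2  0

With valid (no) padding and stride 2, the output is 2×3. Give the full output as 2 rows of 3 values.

15 0 5
-8 19 35

Output[0,0]: The receptive field on the input at this output position is [9 -3 1 / 8 2 1 / -1 5 7]. Elementwise product with the kernel and sum: 9·1 + 8·-1 + 2·2 + 1·1 + -1·1 + 5·2.
Output[0,1]: The receptive field on the input at this output position is [1 8 3 / 1 -2 -1 / 7 -1 5]. Elementwise product with the kernel and sum: 1·1 + 1·-1 + -2·2 + -1·1 + 7·1 + -1·2.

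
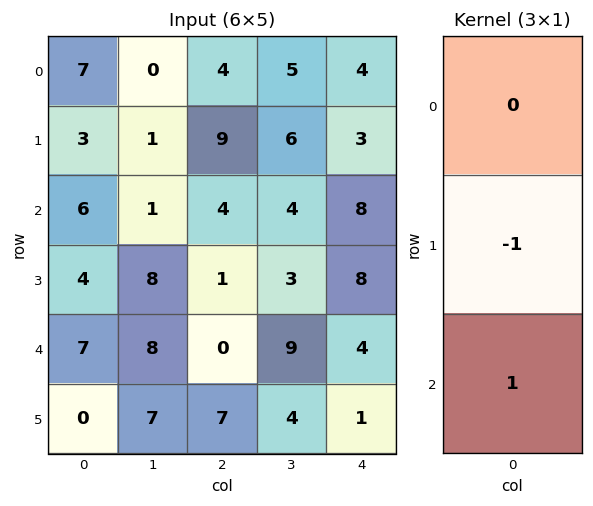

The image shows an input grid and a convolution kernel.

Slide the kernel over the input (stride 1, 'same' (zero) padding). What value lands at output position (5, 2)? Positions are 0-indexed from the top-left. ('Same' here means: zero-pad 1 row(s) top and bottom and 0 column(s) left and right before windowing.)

The receptive field on the zero-padded input at this output position is [0 / 7 / 0]. Elementwise product with the kernel and sum: 7·-1 + 0·1.

-7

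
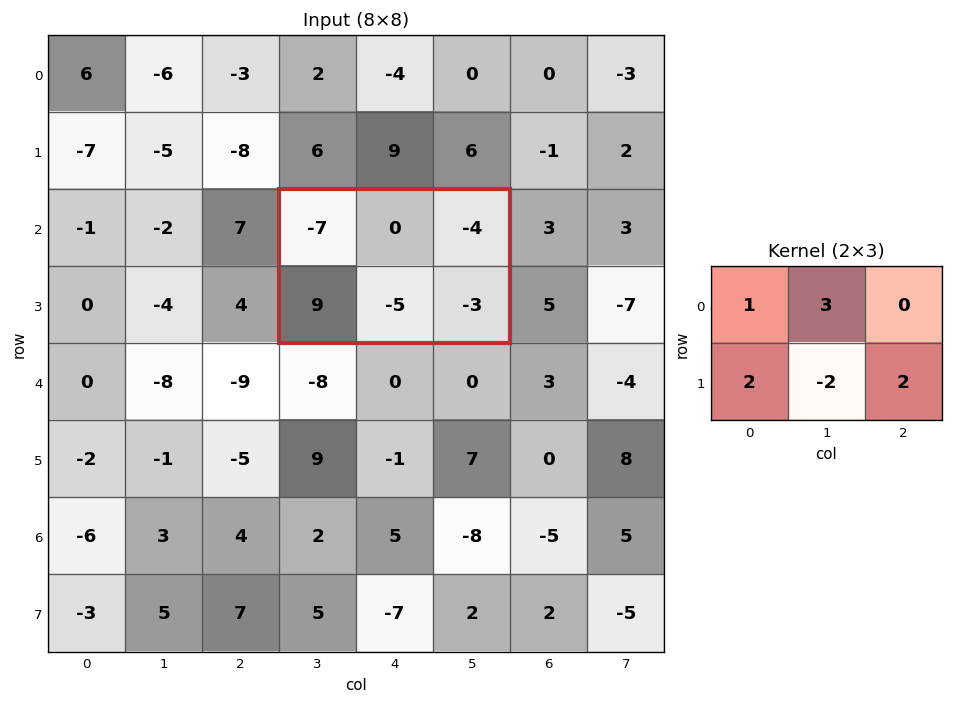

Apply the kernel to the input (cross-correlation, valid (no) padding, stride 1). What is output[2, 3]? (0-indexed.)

15

The receptive field on the input at this output position is [-7 0 -4 / 9 -5 -3]. Elementwise product with the kernel and sum: -7·1 + 0·3 + 9·2 + -5·-2 + -3·2.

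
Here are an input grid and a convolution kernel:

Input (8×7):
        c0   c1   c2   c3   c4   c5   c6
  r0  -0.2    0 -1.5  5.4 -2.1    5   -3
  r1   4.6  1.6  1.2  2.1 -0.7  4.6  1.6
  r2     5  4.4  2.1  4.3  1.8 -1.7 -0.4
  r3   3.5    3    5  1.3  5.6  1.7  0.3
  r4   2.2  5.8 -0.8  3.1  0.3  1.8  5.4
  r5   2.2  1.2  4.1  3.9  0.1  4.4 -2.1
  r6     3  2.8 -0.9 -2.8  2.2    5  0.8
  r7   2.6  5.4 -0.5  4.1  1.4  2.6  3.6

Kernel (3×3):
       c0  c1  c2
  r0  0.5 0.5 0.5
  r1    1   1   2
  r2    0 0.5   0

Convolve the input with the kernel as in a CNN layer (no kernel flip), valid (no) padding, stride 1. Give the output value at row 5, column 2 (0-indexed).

The receptive field on the input at this output position is [4.1 3.9 0.1 / -0.9 -2.8 2.2 / -0.5 4.1 1.4]. Elementwise product with the kernel and sum: 4.1·0.5 + 3.9·0.5 + 0.1·0.5 + -0.9·1 + -2.8·1 + 2.2·2 + 4.1·0.5.

6.8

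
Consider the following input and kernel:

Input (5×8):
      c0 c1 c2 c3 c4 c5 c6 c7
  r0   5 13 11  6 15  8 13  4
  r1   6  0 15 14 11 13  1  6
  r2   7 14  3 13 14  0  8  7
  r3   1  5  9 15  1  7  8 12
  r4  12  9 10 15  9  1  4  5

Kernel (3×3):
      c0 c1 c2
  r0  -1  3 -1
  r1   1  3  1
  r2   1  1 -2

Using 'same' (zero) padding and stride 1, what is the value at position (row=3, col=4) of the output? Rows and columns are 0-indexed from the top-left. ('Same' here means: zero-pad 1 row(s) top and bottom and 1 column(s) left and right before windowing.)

The receptive field on the zero-padded input at this output position is [13 14 0 / 15 1 7 / 15 9 1]. Elementwise product with the kernel and sum: 13·-1 + 14·3 + 0·-1 + 15·1 + 1·3 + 7·1 + 15·1 + 9·1 + 1·-2.

76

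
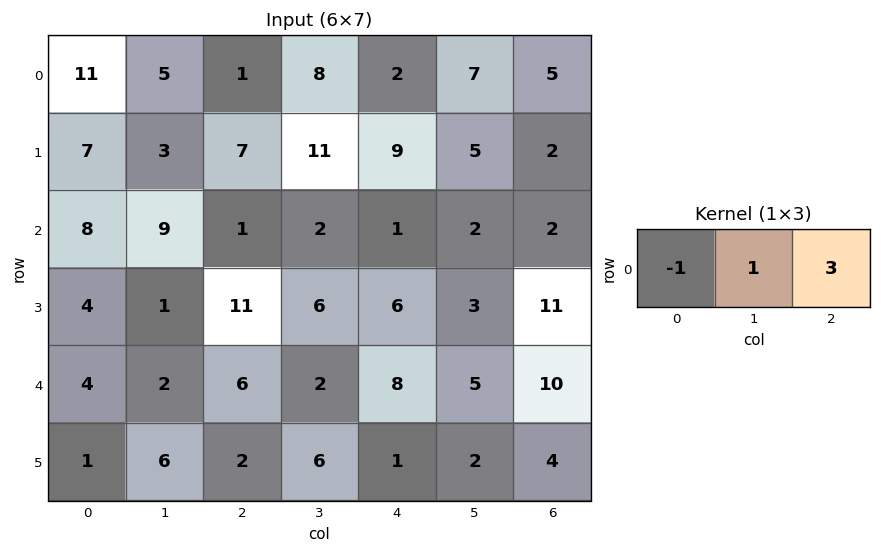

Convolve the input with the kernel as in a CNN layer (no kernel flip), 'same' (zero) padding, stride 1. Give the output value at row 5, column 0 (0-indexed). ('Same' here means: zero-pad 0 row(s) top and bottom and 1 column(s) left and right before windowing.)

The receptive field on the zero-padded input at this output position is [0 1 6]. Elementwise product with the kernel and sum: 0·-1 + 1·1 + 6·3.

19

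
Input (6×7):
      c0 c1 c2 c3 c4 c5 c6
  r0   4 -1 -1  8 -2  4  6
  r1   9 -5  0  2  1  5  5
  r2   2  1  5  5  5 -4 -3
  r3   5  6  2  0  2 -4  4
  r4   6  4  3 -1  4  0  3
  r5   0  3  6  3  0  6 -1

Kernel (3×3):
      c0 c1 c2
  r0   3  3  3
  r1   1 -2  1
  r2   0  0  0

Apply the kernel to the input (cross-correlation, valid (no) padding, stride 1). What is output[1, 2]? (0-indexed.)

9

The receptive field on the input at this output position is [0 2 1 / 5 5 5 / 2 0 2]. Elementwise product with the kernel and sum: 0·3 + 2·3 + 1·3 + 5·1 + 5·-2 + 5·1.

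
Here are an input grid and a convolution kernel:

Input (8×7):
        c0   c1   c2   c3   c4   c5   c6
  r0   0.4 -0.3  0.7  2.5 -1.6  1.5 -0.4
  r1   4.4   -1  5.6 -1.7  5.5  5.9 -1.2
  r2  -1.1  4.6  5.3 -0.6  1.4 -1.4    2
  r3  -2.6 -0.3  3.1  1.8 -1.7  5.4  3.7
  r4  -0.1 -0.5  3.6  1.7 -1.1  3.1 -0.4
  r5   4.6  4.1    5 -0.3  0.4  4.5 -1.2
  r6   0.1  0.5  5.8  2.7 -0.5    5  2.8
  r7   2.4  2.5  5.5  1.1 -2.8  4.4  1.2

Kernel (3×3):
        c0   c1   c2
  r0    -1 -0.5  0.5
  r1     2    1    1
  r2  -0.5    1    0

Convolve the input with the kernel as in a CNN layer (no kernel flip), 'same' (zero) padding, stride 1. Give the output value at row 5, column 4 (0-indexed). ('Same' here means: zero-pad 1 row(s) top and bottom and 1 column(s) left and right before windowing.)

2.85

The receptive field on the zero-padded input at this output position is [1.7 -1.1 3.1 / -0.3 0.4 4.5 / 2.7 -0.5 5]. Elementwise product with the kernel and sum: 1.7·-1 + -1.1·-0.5 + 3.1·0.5 + -0.3·2 + 0.4·1 + 4.5·1 + 2.7·-0.5 + -0.5·1.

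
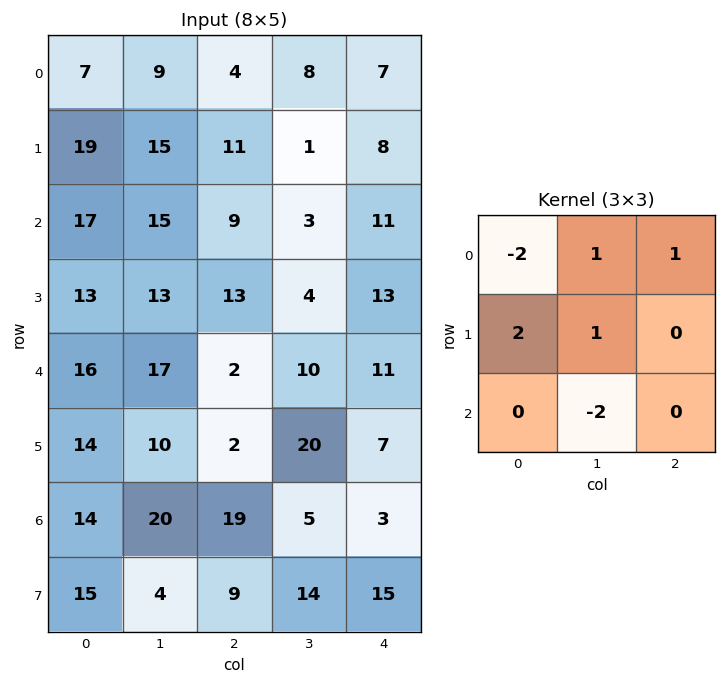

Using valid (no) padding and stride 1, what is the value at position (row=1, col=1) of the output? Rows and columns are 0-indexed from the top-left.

-5

The receptive field on the input at this output position is [15 11 1 / 15 9 3 / 13 13 4]. Elementwise product with the kernel and sum: 15·-2 + 11·1 + 1·1 + 15·2 + 9·1 + 13·-2.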